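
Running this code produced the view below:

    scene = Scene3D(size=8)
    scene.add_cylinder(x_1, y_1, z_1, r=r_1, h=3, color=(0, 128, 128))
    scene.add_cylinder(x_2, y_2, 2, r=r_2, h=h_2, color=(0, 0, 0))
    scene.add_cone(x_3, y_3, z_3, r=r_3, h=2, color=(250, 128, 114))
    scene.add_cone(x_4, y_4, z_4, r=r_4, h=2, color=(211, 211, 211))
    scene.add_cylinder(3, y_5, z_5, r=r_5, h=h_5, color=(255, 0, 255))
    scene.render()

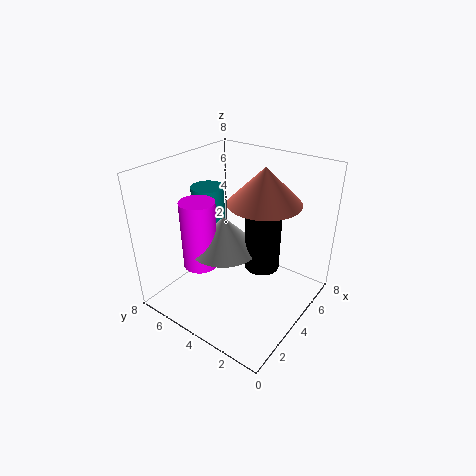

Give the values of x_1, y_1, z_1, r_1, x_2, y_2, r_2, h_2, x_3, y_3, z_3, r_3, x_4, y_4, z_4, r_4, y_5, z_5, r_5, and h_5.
x_1 = 5; y_1 = 7; z_1 = 3; r_1 = 1; x_2 = 5; y_2 = 3; r_2 = 1; h_2 = 4; x_3 = 5; y_3 = 3; z_3 = 6; r_3 = 2; x_4 = 4; y_4 = 5; z_4 = 3; r_4 = 2; y_5 = 6; z_5 = 2; r_5 = 1; h_5 = 4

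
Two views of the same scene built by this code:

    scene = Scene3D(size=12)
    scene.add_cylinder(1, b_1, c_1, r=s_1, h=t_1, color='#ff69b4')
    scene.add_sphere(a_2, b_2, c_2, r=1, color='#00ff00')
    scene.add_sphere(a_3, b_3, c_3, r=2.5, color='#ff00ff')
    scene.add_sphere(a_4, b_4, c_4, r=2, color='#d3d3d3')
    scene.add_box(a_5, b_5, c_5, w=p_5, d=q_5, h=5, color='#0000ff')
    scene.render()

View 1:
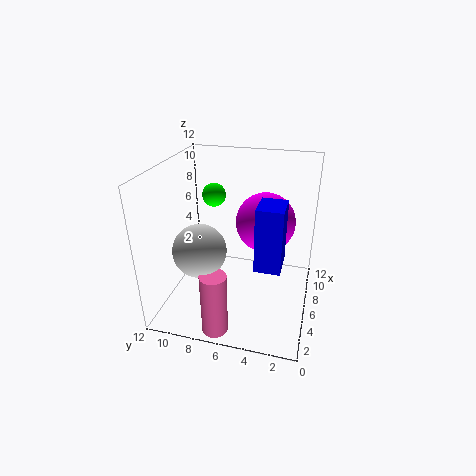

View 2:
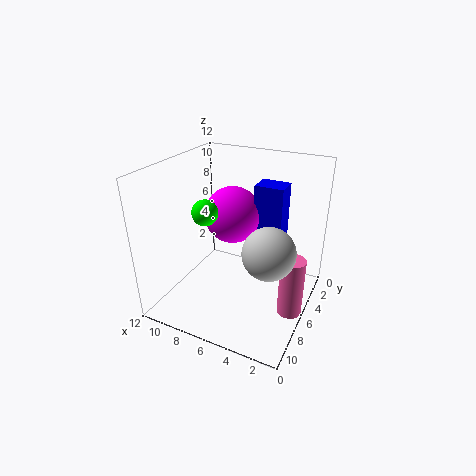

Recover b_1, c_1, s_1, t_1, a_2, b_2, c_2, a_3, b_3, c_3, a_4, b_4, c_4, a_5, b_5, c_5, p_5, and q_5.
b_1 = 6.5
c_1 = 0.5
s_1 = 1
t_1 = 5
a_2 = 7.5
b_2 = 8.5
c_2 = 9
a_3 = 7.5
b_3 = 4
c_3 = 7
a_4 = 2.5
b_4 = 8
c_4 = 6.5
a_5 = 3
b_5 = 2
c_5 = 5
p_5 = 2.5
q_5 = 2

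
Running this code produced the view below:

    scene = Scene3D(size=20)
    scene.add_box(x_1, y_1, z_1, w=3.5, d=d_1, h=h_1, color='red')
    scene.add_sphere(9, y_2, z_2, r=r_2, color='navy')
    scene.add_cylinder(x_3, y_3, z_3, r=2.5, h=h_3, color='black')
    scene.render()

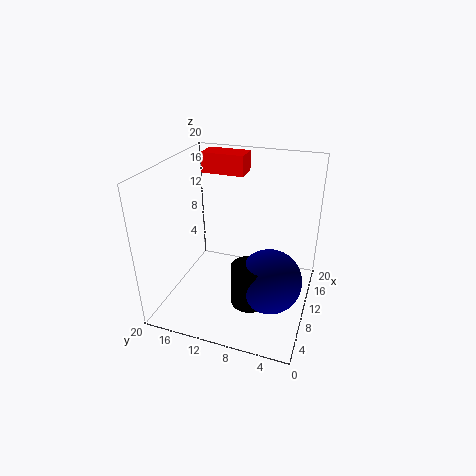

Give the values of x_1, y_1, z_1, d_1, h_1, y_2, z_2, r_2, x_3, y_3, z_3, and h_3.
x_1 = 15, y_1 = 11, z_1 = 17, d_1 = 6.5, h_1 = 3, y_2 = 5, z_2 = 4.5, r_2 = 4.5, x_3 = 7.5, y_3 = 7.5, z_3 = 1.5, h_3 = 6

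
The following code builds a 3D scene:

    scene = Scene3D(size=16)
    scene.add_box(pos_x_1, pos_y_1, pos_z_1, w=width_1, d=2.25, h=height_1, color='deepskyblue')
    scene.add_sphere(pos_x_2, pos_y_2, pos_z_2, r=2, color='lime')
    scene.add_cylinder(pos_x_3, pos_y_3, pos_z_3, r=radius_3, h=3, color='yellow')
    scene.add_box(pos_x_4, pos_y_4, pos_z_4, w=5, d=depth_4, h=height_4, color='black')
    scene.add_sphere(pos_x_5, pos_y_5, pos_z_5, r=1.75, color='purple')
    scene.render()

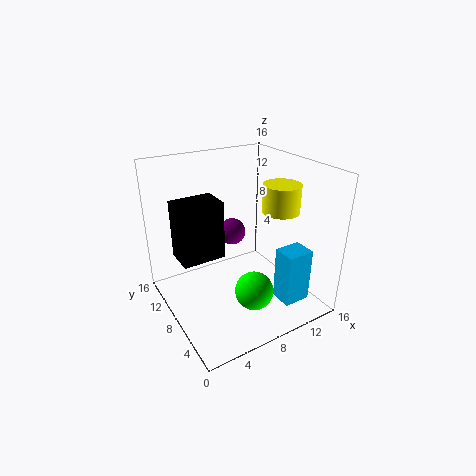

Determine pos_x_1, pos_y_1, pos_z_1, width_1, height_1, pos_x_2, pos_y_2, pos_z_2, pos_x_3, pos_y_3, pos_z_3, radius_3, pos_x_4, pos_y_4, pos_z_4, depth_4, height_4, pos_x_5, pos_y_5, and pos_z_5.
pos_x_1 = 9, pos_y_1 = 0.25, pos_z_1 = 3.5, width_1 = 2.75, height_1 = 5.5, pos_x_2 = 7.25, pos_y_2 = 3.5, pos_z_2 = 4, pos_x_3 = 11.75, pos_y_3 = 5.5, pos_z_3 = 11.25, radius_3 = 2, pos_x_4 = 2, pos_y_4 = 9.25, pos_z_4 = 5.25, depth_4 = 3.5, height_4 = 6.75, pos_x_5 = 10.75, pos_y_5 = 14, pos_z_5 = 5.5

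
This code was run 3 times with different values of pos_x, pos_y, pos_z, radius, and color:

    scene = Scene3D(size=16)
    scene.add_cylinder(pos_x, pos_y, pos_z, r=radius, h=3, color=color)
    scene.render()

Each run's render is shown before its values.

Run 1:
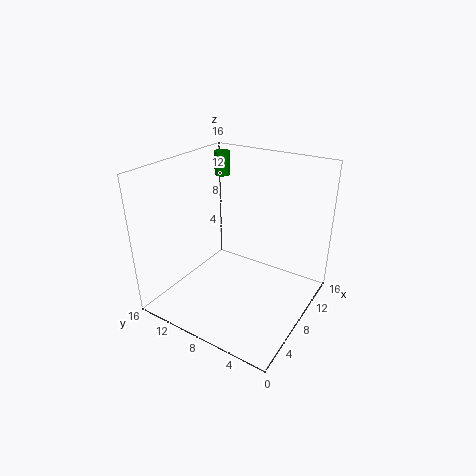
pos_x = 14.5
pos_y = 14.5
pos_z = 12.5
radius = 1
color = 'green'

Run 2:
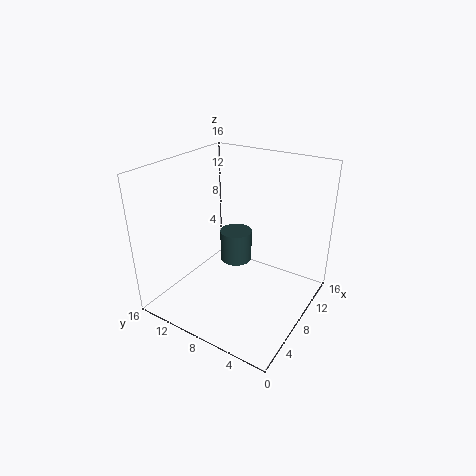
pos_x = 4.5
pos_y = 6
pos_z = 8
radius = 1.5
color = 'darkslategray'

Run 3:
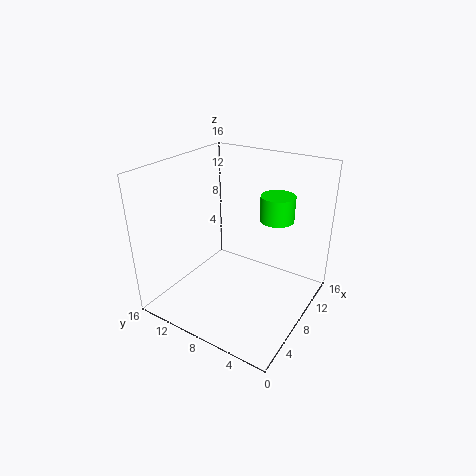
pos_x = 12.5
pos_y = 5.5
pos_z = 9
radius = 2
color = 'lime'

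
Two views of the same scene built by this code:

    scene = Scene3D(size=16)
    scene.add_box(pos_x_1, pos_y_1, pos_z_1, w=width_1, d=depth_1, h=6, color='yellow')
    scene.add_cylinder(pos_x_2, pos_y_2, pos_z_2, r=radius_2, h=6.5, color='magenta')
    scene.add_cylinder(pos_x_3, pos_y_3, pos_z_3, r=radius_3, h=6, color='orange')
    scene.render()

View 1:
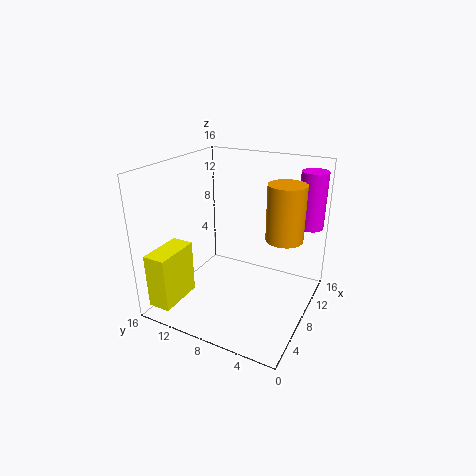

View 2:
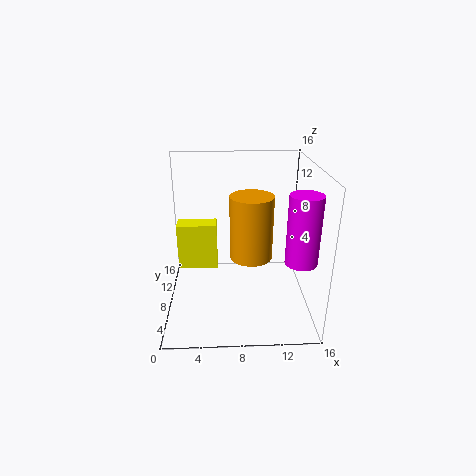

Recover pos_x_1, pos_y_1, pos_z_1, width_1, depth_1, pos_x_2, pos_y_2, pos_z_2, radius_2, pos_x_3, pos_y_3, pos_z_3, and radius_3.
pos_x_1 = 0.5
pos_y_1 = 12.5
pos_z_1 = 1.5
width_1 = 5
depth_1 = 2.5
pos_x_2 = 13.5
pos_y_2 = 1.5
pos_z_2 = 8.5
radius_2 = 1.5
pos_x_3 = 9
pos_y_3 = 3
pos_z_3 = 8.5
radius_3 = 2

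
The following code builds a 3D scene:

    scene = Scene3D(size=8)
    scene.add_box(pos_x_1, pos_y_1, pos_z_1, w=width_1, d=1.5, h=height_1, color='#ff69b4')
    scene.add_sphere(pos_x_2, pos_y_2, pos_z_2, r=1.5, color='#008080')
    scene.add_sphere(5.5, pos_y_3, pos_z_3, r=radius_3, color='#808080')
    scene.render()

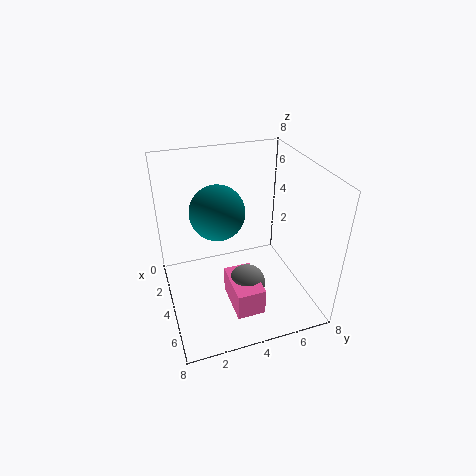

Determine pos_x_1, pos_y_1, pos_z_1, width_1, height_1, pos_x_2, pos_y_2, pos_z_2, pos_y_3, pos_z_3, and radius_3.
pos_x_1 = 4.5; pos_y_1 = 3; pos_z_1 = 1; width_1 = 2.5; height_1 = 1.5; pos_x_2 = 3.5; pos_y_2 = 3; pos_z_2 = 5.5; pos_y_3 = 4; pos_z_3 = 2; radius_3 = 1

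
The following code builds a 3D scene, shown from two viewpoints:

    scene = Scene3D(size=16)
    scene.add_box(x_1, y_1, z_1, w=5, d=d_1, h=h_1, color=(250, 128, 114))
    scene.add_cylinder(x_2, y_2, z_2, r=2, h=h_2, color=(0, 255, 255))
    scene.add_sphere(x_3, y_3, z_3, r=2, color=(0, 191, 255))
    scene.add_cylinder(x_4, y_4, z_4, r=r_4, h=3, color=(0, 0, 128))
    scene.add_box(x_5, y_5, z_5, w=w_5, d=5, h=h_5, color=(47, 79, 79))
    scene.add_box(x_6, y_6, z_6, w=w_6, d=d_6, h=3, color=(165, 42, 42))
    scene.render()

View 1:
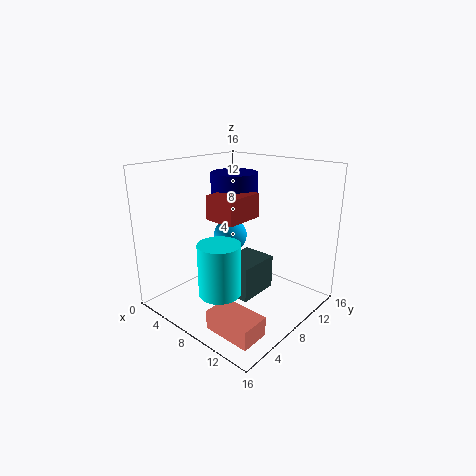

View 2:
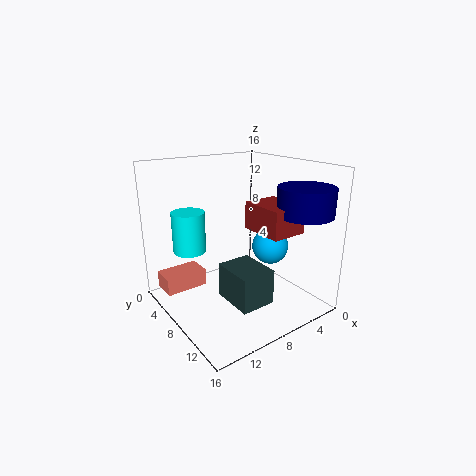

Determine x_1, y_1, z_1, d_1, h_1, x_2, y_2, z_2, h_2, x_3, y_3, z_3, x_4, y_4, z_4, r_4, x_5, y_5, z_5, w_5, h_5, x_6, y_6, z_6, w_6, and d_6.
x_1 = 10, y_1 = 1, z_1 = 1, d_1 = 3, h_1 = 2, x_2 = 11, y_2 = 2, z_2 = 5, h_2 = 5, x_3 = 5, y_3 = 10, z_3 = 7, x_4 = 3, y_4 = 13, z_4 = 11, r_4 = 3, x_5 = 6, y_5 = 7, z_5 = 1, w_5 = 4, h_5 = 4, x_6 = 3, y_6 = 8, z_6 = 9, w_6 = 4, d_6 = 5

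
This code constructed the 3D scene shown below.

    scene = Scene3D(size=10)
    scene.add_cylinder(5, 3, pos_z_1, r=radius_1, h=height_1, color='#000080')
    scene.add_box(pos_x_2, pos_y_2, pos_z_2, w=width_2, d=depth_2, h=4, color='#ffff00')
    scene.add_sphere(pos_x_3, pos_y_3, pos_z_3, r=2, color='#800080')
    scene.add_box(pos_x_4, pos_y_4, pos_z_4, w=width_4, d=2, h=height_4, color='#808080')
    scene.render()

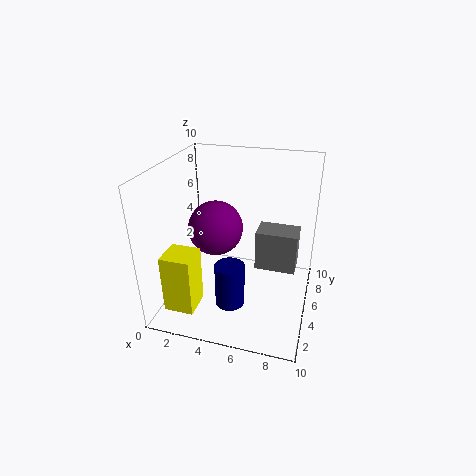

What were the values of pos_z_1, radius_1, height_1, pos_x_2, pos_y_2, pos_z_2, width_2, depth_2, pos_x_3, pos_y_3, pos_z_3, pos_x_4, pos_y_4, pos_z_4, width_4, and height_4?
pos_z_1 = 1
radius_1 = 1
height_1 = 3
pos_x_2 = 1
pos_y_2 = 1
pos_z_2 = 1
width_2 = 2
depth_2 = 2
pos_x_3 = 3
pos_y_3 = 6
pos_z_3 = 5
pos_x_4 = 6
pos_y_4 = 6
pos_z_4 = 2
width_4 = 3
height_4 = 3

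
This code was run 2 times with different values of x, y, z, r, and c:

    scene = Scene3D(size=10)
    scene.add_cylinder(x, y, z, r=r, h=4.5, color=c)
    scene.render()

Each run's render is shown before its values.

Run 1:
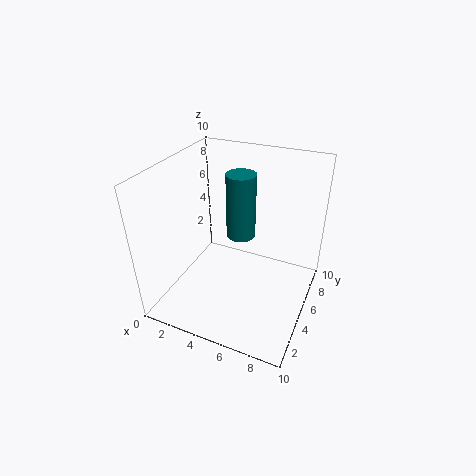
x = 5; y = 5.5; z = 5; r = 1; c = 'teal'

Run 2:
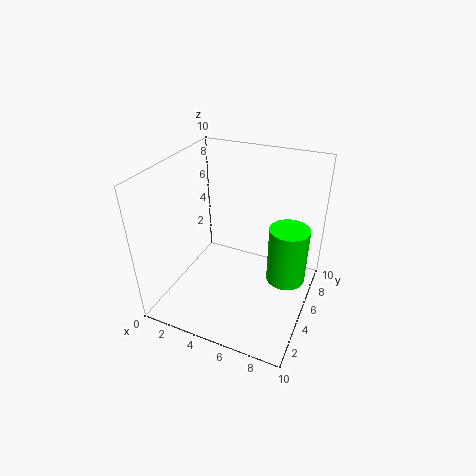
x = 8; y = 7.5; z = 0.5; r = 1.5; c = 'lime'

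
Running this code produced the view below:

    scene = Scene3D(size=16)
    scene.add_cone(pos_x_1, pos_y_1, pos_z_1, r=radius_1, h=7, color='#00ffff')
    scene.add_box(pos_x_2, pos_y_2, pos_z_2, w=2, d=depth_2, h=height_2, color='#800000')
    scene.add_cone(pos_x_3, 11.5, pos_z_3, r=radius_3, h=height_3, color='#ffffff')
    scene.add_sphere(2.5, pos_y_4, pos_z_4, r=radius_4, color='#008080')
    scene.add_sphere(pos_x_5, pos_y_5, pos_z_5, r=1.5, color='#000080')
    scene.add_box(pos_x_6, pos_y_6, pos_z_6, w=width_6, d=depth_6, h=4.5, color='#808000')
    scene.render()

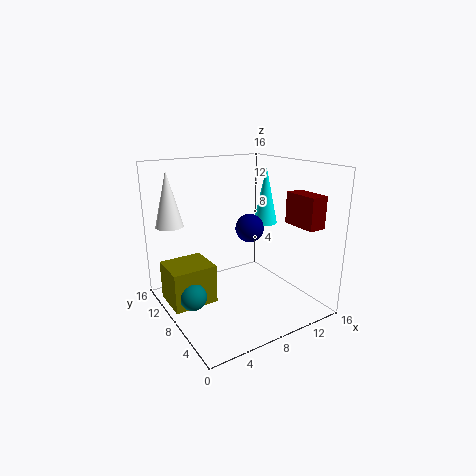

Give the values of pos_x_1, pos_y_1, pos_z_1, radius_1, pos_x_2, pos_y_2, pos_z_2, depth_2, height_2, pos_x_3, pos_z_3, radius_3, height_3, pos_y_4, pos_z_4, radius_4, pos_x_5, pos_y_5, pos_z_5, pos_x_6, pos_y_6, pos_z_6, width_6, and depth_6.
pos_x_1 = 14; pos_y_1 = 11; pos_z_1 = 8; radius_1 = 1.5; pos_x_2 = 13; pos_y_2 = 2; pos_z_2 = 9.5; depth_2 = 4; height_2 = 3.5; pos_x_3 = 1.5; pos_z_3 = 9.5; radius_3 = 1.5; height_3 = 6; pos_y_4 = 8.5; pos_z_4 = 2; radius_4 = 1.5; pos_x_5 = 8.5; pos_y_5 = 6.5; pos_z_5 = 9.5; pos_x_6 = 0.5; pos_y_6 = 8.5; pos_z_6 = 0.5; width_6 = 5; depth_6 = 4.5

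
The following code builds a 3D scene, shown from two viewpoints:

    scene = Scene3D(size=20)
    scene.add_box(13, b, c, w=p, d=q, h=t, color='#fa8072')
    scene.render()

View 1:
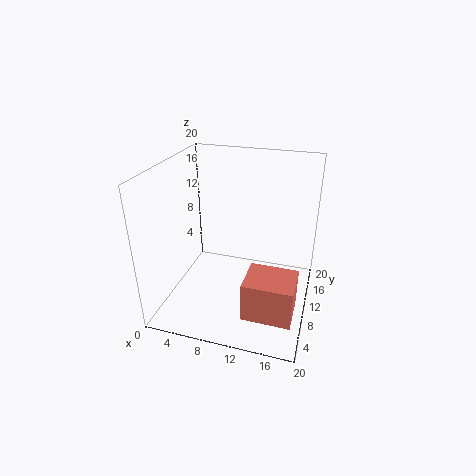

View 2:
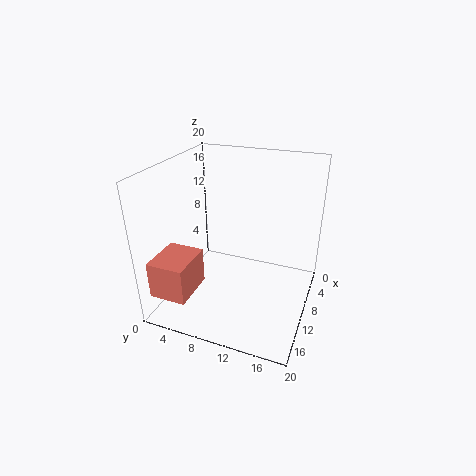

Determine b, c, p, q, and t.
b = 1
c = 4
p = 6
q = 5
t = 5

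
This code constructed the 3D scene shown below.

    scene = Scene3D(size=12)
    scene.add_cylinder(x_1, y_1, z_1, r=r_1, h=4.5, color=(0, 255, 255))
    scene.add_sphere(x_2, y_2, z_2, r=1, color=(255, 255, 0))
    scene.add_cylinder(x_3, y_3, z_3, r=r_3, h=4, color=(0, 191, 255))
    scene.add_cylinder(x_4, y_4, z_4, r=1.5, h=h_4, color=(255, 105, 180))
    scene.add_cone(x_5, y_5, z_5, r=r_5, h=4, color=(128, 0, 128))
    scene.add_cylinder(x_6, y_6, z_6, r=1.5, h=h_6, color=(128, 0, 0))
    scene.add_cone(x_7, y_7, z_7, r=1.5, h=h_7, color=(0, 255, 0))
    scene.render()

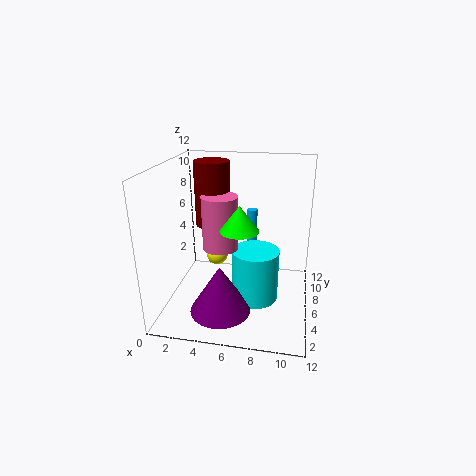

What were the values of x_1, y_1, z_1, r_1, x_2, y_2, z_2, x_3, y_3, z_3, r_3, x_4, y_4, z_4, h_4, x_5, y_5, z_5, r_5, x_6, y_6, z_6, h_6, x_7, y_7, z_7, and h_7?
x_1 = 7.5
y_1 = 6
z_1 = 0.5
r_1 = 2
x_2 = 3.5
y_2 = 8.5
z_2 = 3
x_3 = 6.5
y_3 = 10.5
z_3 = 3
r_3 = 0.5
x_4 = 4.5
y_4 = 6
z_4 = 5
h_4 = 4.5
x_5 = 5
y_5 = 3.5
z_5 = 0.5
r_5 = 2.5
x_6 = 3.5
y_6 = 7.5
z_6 = 6.5
h_6 = 5.5
x_7 = 6.5
y_7 = 4
z_7 = 7.5
h_7 = 2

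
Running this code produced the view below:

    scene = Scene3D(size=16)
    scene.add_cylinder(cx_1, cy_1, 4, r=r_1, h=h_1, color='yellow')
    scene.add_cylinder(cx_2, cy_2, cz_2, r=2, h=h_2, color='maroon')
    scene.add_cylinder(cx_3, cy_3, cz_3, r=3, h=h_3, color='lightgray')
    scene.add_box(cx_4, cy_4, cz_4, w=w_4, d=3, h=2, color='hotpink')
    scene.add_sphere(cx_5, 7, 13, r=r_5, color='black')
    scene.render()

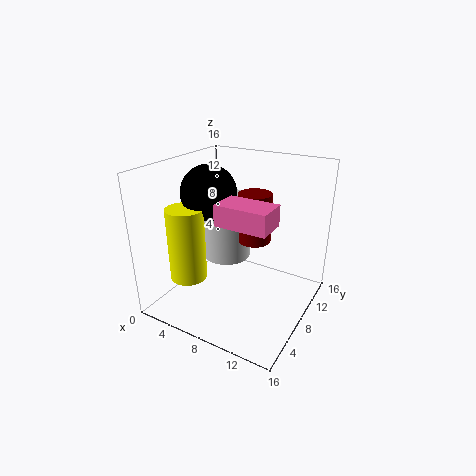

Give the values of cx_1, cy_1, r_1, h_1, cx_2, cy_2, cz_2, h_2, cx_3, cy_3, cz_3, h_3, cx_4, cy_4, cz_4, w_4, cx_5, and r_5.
cx_1 = 4
cy_1 = 4
r_1 = 2
h_1 = 8
cx_2 = 8
cy_2 = 12
cz_2 = 6
h_2 = 6
cx_3 = 4
cy_3 = 12
cz_3 = 3
h_3 = 8
cx_4 = 9
cy_4 = 2
cz_4 = 12
w_4 = 5
cx_5 = 5
r_5 = 3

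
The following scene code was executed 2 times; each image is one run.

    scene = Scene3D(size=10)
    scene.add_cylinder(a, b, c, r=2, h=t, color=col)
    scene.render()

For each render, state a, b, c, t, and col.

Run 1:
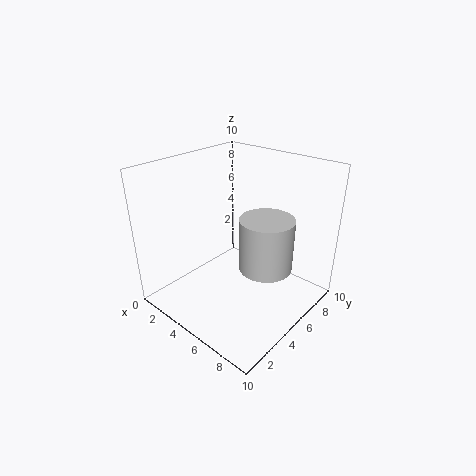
a = 6; b = 7; c = 2; t = 4; col = 'lightgray'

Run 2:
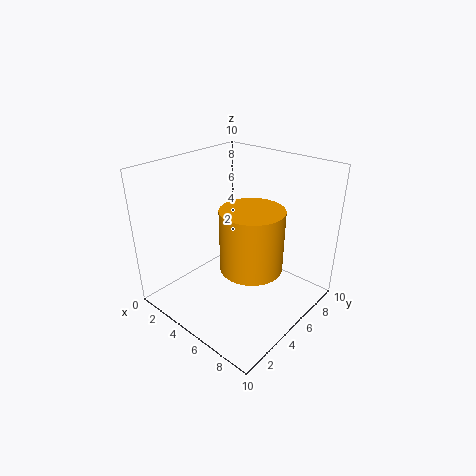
a = 7; b = 4; c = 4; t = 4; col = 'orange'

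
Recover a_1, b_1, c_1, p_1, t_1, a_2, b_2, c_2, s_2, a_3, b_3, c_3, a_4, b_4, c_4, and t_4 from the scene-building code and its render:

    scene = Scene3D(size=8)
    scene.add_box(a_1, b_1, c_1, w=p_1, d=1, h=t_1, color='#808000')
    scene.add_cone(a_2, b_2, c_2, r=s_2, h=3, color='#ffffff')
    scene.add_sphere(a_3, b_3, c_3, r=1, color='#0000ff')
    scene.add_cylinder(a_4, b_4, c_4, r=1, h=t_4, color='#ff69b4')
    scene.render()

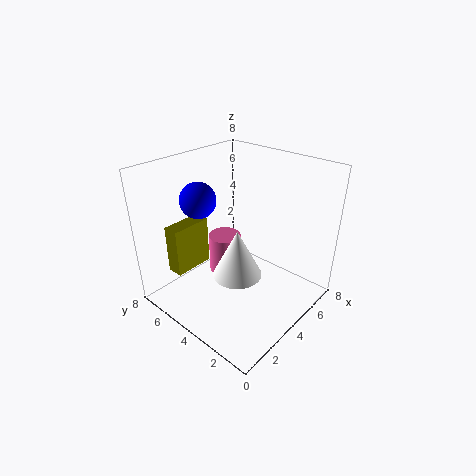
a_1 = 2
b_1 = 7
c_1 = 1
p_1 = 2.5
t_1 = 3
a_2 = 4.5
b_2 = 4.5
c_2 = 1
s_2 = 1.5
a_3 = 3
b_3 = 6
c_3 = 6
a_4 = 5
b_4 = 6
c_4 = 0.5
t_4 = 2.5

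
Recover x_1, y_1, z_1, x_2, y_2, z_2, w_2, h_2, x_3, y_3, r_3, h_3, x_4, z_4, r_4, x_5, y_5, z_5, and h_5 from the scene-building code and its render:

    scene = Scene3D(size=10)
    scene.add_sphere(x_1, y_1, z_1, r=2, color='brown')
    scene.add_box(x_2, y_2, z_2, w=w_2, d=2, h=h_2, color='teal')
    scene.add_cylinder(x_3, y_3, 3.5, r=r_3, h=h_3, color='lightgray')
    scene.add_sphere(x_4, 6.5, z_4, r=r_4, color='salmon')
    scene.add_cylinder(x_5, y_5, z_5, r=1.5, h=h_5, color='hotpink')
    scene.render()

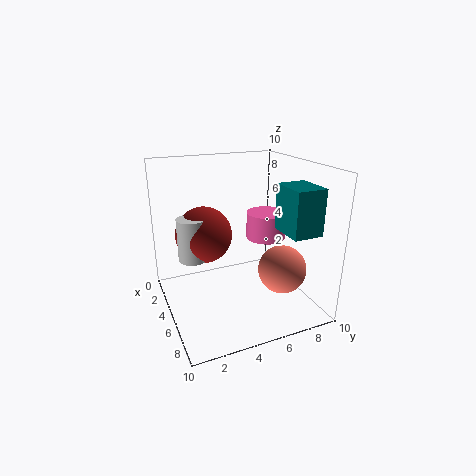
x_1 = 3.5
y_1 = 3
z_1 = 5
x_2 = 6.5
y_2 = 7
z_2 = 6
w_2 = 2.5
h_2 = 3
x_3 = 4
y_3 = 2
r_3 = 1
h_3 = 3
x_4 = 8.5
z_4 = 4
r_4 = 1.5
x_5 = 3.5
y_5 = 8
z_5 = 4
h_5 = 2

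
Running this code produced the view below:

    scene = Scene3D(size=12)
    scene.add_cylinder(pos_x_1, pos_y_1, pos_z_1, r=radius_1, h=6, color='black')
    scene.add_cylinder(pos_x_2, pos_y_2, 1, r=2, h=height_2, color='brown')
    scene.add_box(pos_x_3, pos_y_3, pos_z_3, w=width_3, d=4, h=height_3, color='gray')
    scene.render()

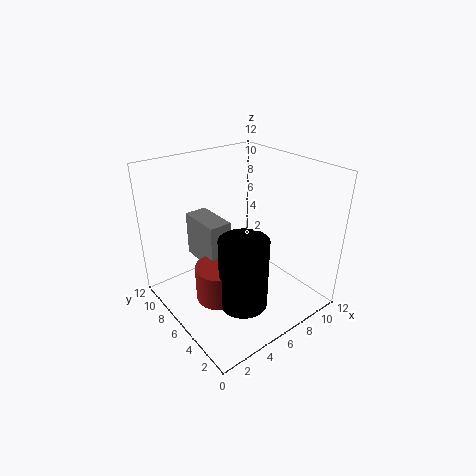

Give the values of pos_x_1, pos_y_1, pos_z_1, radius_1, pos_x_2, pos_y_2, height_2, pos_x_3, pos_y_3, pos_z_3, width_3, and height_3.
pos_x_1 = 5; pos_y_1 = 4; pos_z_1 = 1; radius_1 = 2; pos_x_2 = 4; pos_y_2 = 6; height_2 = 3; pos_x_3 = 4; pos_y_3 = 7; pos_z_3 = 3; width_3 = 2; height_3 = 4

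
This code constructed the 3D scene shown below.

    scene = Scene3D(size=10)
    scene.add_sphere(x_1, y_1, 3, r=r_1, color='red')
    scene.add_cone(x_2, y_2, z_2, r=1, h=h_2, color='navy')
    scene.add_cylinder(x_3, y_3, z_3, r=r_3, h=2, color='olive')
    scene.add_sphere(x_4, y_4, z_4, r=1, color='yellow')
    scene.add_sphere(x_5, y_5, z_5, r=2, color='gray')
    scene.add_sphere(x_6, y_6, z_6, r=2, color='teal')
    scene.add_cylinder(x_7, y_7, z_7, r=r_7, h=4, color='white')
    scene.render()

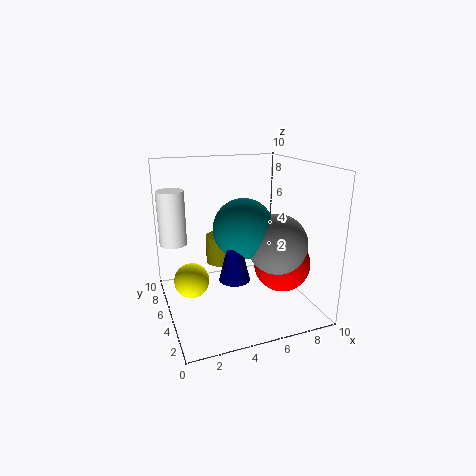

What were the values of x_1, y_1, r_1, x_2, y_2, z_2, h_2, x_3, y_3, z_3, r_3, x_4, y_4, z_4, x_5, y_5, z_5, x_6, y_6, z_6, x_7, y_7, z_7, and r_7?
x_1 = 8
y_1 = 4
r_1 = 2
x_2 = 4
y_2 = 3
z_2 = 3
h_2 = 4
x_3 = 4
y_3 = 6
z_3 = 3
r_3 = 1
x_4 = 1
y_4 = 2
z_4 = 4
x_5 = 7
y_5 = 3
z_5 = 5
x_6 = 5
y_6 = 4
z_6 = 6
x_7 = 1
y_7 = 8
z_7 = 4
r_7 = 1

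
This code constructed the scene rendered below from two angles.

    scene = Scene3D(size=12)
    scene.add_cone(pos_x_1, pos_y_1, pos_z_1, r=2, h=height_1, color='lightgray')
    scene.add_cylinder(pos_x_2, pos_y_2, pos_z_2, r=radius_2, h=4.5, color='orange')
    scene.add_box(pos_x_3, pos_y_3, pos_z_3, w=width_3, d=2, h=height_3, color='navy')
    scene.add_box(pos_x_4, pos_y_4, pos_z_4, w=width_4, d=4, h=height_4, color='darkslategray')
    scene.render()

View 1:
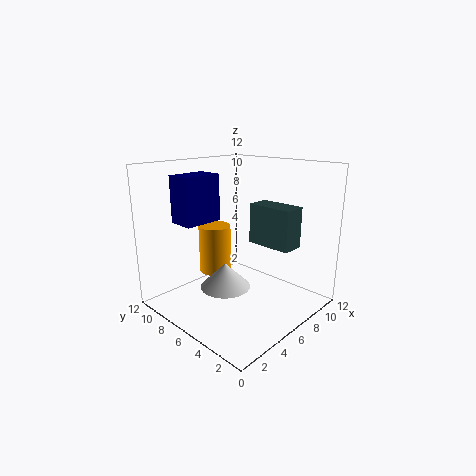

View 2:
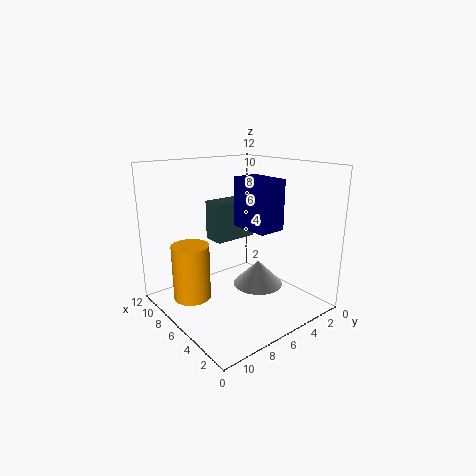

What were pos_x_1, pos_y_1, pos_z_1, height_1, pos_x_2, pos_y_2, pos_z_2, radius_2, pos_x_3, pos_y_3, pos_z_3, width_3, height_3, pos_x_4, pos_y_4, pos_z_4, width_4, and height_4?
pos_x_1 = 4, pos_y_1 = 5.5, pos_z_1 = 2.5, height_1 = 2, pos_x_2 = 7, pos_y_2 = 10, pos_z_2 = 1.5, radius_2 = 1.5, pos_x_3 = 1, pos_y_3 = 6, pos_z_3 = 8, width_3 = 3, height_3 = 3.5, pos_x_4 = 8, pos_y_4 = 2.5, pos_z_4 = 5, width_4 = 2, height_4 = 3.5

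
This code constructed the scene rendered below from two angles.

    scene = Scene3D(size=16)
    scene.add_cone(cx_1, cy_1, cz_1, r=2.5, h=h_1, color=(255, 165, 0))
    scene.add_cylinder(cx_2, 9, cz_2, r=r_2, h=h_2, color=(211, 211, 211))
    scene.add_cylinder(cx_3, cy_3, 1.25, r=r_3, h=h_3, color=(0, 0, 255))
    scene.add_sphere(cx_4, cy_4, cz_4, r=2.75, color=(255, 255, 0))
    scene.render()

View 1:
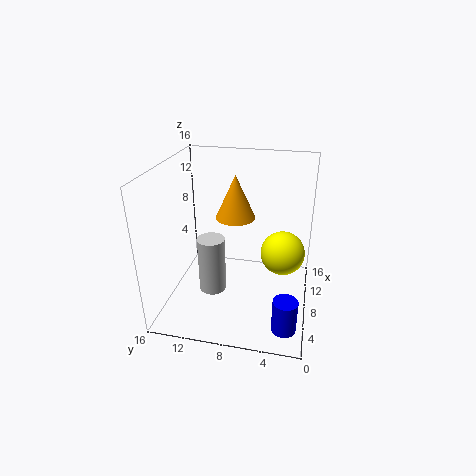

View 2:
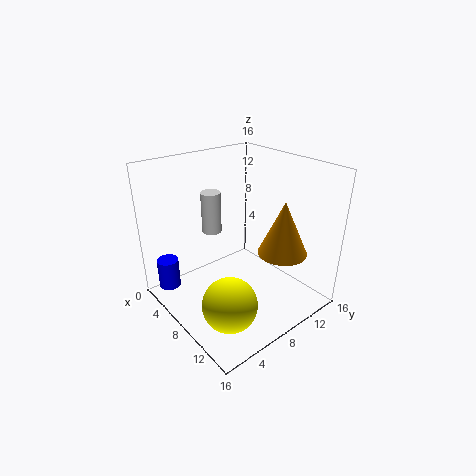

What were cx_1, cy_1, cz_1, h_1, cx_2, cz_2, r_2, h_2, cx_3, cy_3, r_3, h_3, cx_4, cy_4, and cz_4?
cx_1 = 13.25; cy_1 = 9.5; cz_1 = 8; h_1 = 5.5; cx_2 = 1.5; cz_2 = 6; r_2 = 1.25; h_2 = 5.25; cx_3 = 2.25; cy_3 = 2; r_3 = 1.25; h_3 = 3.5; cx_4 = 12.5; cy_4 = 3.25; cz_4 = 4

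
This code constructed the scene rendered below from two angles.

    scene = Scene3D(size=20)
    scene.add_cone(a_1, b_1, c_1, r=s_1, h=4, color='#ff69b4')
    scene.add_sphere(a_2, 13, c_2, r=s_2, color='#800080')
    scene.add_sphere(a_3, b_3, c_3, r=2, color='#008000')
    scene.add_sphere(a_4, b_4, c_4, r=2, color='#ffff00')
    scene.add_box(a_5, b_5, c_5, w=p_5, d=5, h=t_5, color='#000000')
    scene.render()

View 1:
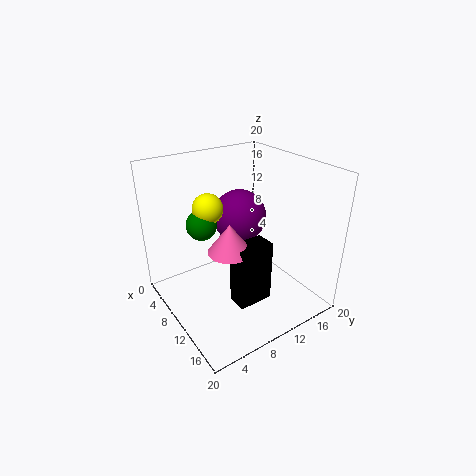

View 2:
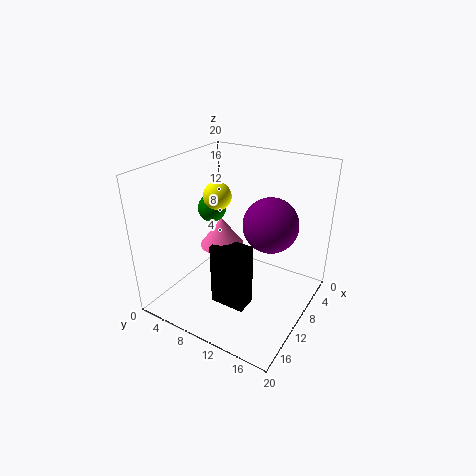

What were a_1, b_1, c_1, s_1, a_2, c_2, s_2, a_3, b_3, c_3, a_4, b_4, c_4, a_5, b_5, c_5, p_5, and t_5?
a_1 = 11
b_1 = 8
c_1 = 9
s_1 = 3
a_2 = 6
c_2 = 11
s_2 = 4
a_3 = 9
b_3 = 5
c_3 = 13
a_4 = 9
b_4 = 6
c_4 = 15
a_5 = 11
b_5 = 8
c_5 = 1
p_5 = 3
t_5 = 9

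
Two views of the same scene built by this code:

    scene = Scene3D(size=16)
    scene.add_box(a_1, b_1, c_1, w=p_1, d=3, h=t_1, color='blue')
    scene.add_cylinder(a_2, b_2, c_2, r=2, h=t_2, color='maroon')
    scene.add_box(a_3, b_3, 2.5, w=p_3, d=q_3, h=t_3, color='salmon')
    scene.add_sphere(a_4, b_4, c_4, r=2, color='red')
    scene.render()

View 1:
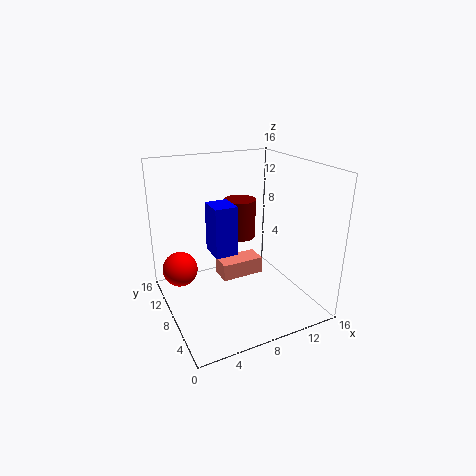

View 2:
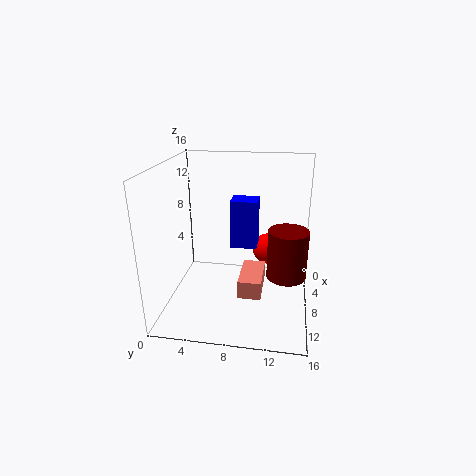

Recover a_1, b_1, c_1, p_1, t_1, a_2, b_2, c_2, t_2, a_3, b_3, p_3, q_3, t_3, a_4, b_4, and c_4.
a_1 = 5; b_1 = 7; c_1 = 6.5; p_1 = 2.5; t_1 = 5.5; a_2 = 11; b_2 = 13.5; c_2 = 5.5; t_2 = 5; a_3 = 6.5; b_3 = 8.5; p_3 = 5; q_3 = 2.5; t_3 = 2; a_4 = 2; b_4 = 11; c_4 = 4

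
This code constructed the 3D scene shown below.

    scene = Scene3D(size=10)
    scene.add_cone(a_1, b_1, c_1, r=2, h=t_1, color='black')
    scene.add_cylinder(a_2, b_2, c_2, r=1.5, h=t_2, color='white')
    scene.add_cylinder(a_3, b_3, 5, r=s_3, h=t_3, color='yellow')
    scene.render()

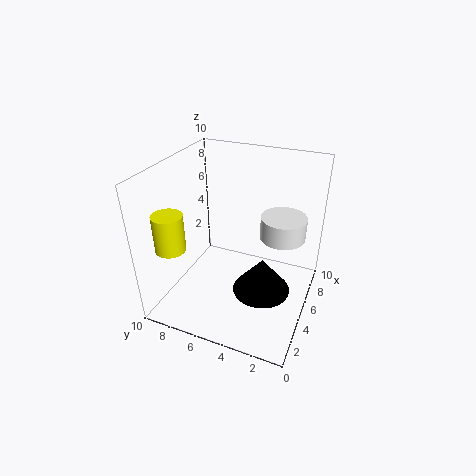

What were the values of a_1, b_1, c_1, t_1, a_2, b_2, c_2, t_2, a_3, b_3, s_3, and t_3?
a_1 = 4.5
b_1 = 3
c_1 = 1.5
t_1 = 2.5
a_2 = 5.5
b_2 = 2
c_2 = 5.5
t_2 = 1.5
a_3 = 2
b_3 = 8.5
s_3 = 1
t_3 = 2.5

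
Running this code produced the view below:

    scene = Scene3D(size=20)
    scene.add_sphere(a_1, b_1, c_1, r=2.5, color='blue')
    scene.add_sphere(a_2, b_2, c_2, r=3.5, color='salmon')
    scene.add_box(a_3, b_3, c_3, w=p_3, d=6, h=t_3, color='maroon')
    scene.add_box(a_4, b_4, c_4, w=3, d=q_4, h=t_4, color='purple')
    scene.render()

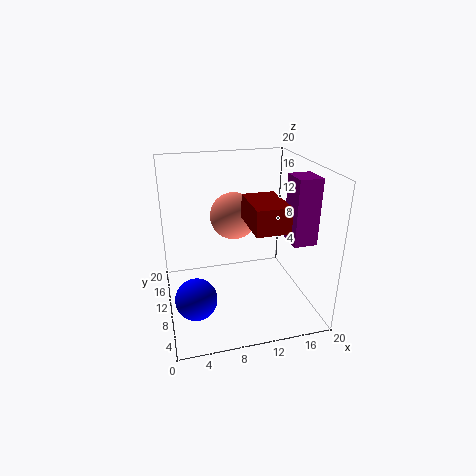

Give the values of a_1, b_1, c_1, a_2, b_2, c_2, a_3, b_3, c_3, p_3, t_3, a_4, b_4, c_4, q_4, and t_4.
a_1 = 3
b_1 = 3
c_1 = 6
a_2 = 10.5
b_2 = 14.5
c_2 = 11.5
a_3 = 9.5
b_3 = 0.5
c_3 = 14.5
p_3 = 4
t_3 = 3
a_4 = 15.5
b_4 = 3.5
c_4 = 11
q_4 = 3.5
t_4 = 8.5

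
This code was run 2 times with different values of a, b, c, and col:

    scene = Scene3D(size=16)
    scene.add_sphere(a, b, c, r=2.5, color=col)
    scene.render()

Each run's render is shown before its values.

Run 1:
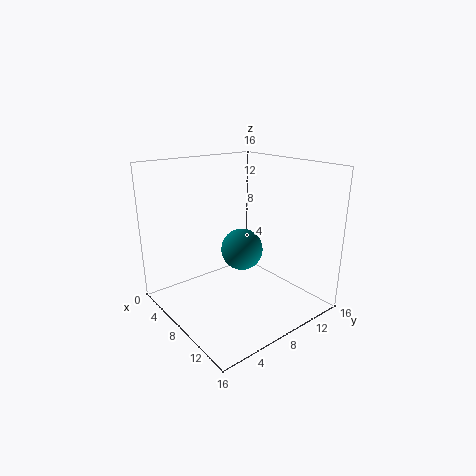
a = 6.25
b = 10
c = 5.5
col = 'teal'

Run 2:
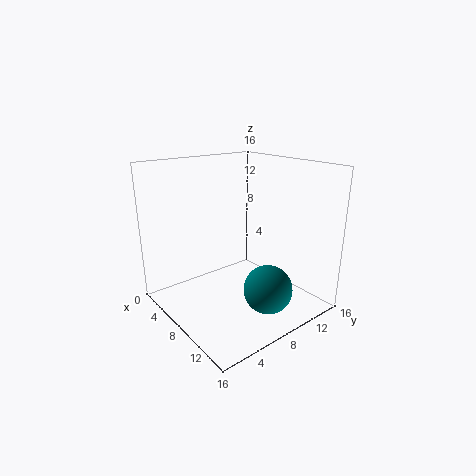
a = 13.25
b = 7.75
c = 4
col = 'teal'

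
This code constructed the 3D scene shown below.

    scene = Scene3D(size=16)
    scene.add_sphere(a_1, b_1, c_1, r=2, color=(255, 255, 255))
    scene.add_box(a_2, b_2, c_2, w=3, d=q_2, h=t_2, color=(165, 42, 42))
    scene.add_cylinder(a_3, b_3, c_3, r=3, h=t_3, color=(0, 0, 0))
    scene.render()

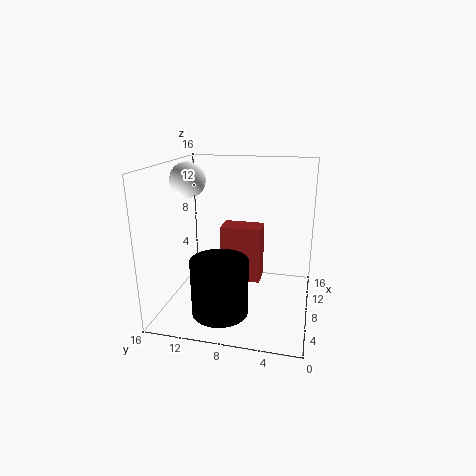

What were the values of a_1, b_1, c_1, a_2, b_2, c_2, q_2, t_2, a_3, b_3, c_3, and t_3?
a_1 = 9; b_1 = 14; c_1 = 14; a_2 = 11; b_2 = 6; c_2 = 1; q_2 = 5; t_2 = 7; a_3 = 4; b_3 = 9; c_3 = 1; t_3 = 6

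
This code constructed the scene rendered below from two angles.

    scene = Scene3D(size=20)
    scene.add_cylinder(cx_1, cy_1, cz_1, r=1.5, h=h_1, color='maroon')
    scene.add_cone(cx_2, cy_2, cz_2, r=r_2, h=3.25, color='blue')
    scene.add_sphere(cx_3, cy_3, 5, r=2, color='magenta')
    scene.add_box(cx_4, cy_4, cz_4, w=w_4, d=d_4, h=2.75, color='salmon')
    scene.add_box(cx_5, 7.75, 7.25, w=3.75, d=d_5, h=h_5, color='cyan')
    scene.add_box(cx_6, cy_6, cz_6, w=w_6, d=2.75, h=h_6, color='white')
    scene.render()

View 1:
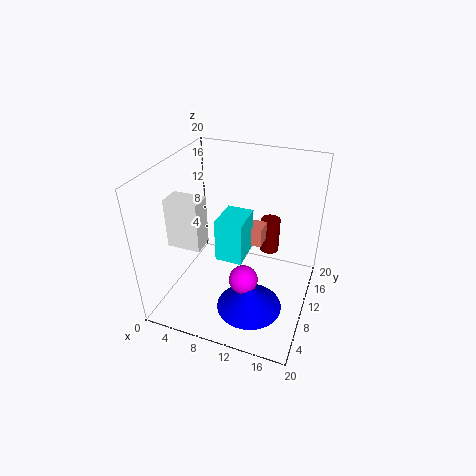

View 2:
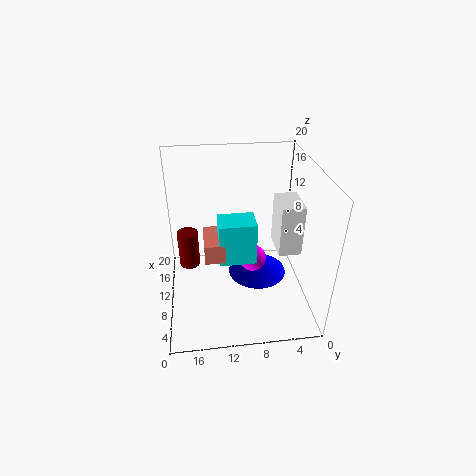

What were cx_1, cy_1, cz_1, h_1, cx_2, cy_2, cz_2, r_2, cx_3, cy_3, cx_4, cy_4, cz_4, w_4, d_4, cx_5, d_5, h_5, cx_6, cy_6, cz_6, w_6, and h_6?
cx_1 = 12.75
cy_1 = 17
cz_1 = 4.25
h_1 = 5.5
cx_2 = 13
cy_2 = 6.5
cz_2 = 1.5
r_2 = 4.5
cx_3 = 11.75
cy_3 = 7.5
cx_4 = 7.5
cy_4 = 12
cz_4 = 7.75
w_4 = 5.25
d_4 = 2.75
cx_5 = 7.5
d_5 = 5
h_5 = 6
cx_6 = 3.25
cy_6 = 3.25
cz_6 = 11.5
w_6 = 4.25
h_6 = 6.25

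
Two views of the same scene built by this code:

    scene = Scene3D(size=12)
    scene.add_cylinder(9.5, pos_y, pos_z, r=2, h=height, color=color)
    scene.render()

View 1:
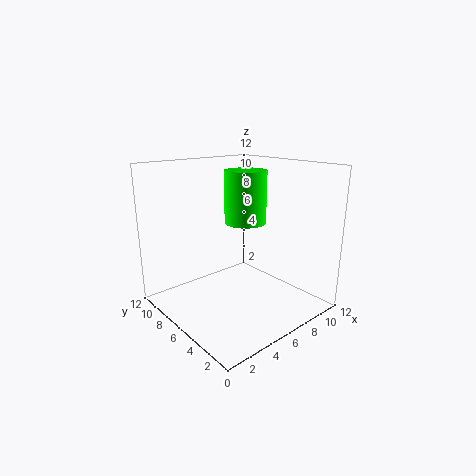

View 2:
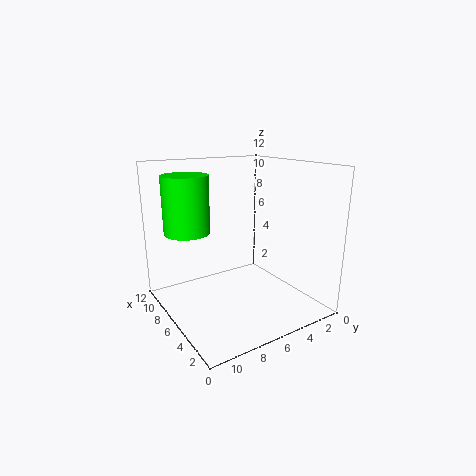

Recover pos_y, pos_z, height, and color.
pos_y = 9
pos_z = 6
height = 5
color = 'lime'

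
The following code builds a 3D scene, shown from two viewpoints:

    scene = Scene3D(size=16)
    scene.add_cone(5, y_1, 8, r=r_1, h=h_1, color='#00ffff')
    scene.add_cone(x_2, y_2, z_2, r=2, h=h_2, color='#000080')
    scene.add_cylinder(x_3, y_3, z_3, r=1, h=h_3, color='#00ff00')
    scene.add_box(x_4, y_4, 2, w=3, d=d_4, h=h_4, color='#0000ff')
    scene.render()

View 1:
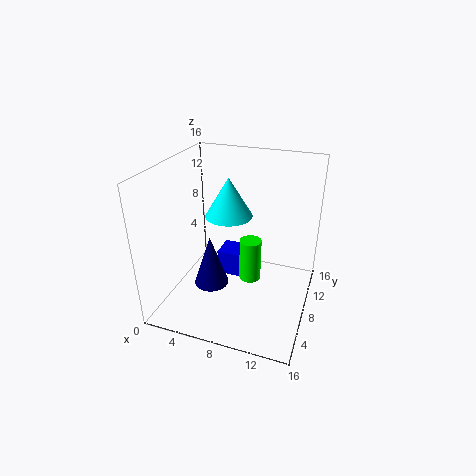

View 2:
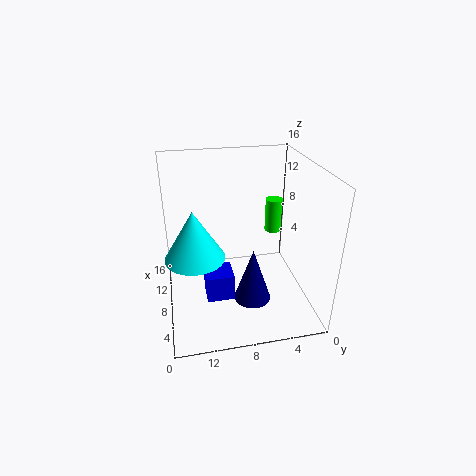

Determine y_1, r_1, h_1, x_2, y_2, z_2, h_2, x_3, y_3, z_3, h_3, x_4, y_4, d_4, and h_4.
y_1 = 13
r_1 = 3
h_1 = 5
x_2 = 5
y_2 = 7
z_2 = 2
h_2 = 6
x_3 = 11
y_3 = 3
z_3 = 7
h_3 = 4
x_4 = 5
y_4 = 9
d_4 = 3
h_4 = 3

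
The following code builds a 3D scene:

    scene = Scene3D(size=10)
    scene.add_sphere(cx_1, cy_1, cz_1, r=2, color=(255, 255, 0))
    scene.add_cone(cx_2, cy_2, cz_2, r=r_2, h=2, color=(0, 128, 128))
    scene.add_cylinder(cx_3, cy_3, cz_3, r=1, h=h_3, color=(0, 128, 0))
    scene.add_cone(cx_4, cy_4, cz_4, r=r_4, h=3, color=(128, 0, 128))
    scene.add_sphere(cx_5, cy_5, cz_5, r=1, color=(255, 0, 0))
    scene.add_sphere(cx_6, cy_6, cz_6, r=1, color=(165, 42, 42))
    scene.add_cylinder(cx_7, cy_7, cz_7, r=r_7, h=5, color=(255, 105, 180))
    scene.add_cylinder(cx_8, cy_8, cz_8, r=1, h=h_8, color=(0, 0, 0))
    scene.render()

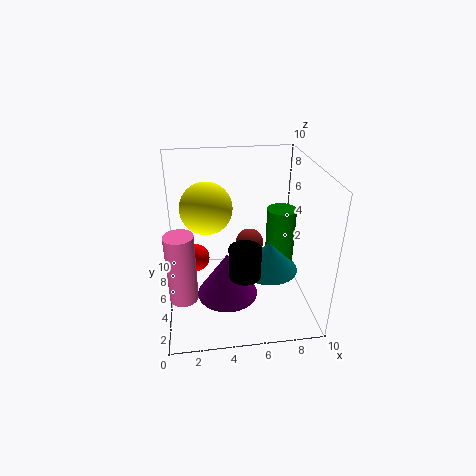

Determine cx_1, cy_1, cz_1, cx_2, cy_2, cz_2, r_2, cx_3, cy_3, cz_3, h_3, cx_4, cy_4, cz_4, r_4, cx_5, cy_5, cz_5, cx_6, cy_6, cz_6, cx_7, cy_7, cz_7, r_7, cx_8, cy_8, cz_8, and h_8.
cx_1 = 3, cy_1 = 8, cz_1 = 6, cx_2 = 7, cy_2 = 4, cz_2 = 3, r_2 = 2, cx_3 = 8, cy_3 = 5, cz_3 = 2, h_3 = 5, cx_4 = 4, cy_4 = 3, cz_4 = 2, r_4 = 2, cx_5 = 2, cy_5 = 6, cz_5 = 3, cx_6 = 6, cy_6 = 6, cz_6 = 4, cx_7 = 1, cy_7 = 4, cz_7 = 1, r_7 = 1, cx_8 = 5, cy_8 = 2, cz_8 = 4, h_8 = 2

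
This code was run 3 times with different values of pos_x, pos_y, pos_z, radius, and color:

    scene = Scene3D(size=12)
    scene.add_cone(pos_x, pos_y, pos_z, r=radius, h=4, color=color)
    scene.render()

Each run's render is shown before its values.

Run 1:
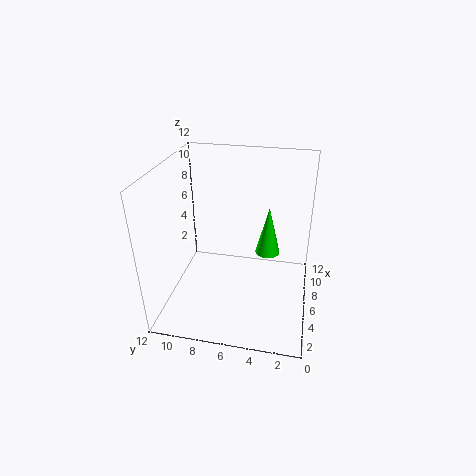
pos_x = 6
pos_y = 3.5
pos_z = 5
radius = 1
color = 'lime'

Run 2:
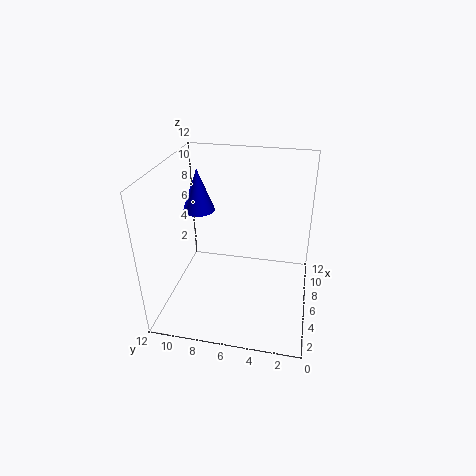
pos_x = 9.5
pos_y = 10.5
pos_z = 6.5
radius = 1.5
color = 'blue'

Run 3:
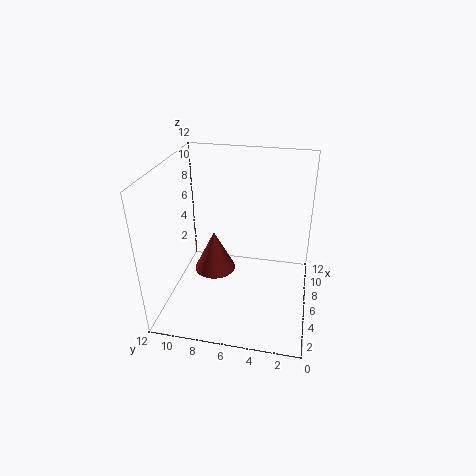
pos_x = 9
pos_y = 9
pos_z = 0.5
radius = 2
color = 'brown'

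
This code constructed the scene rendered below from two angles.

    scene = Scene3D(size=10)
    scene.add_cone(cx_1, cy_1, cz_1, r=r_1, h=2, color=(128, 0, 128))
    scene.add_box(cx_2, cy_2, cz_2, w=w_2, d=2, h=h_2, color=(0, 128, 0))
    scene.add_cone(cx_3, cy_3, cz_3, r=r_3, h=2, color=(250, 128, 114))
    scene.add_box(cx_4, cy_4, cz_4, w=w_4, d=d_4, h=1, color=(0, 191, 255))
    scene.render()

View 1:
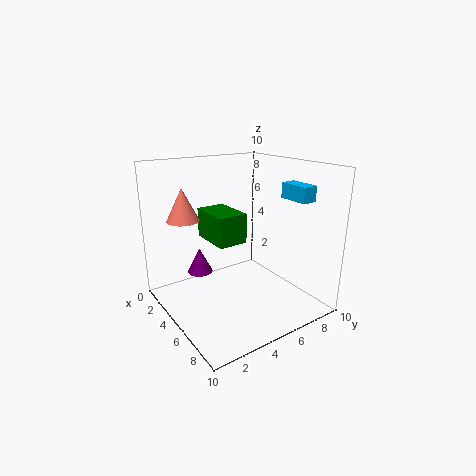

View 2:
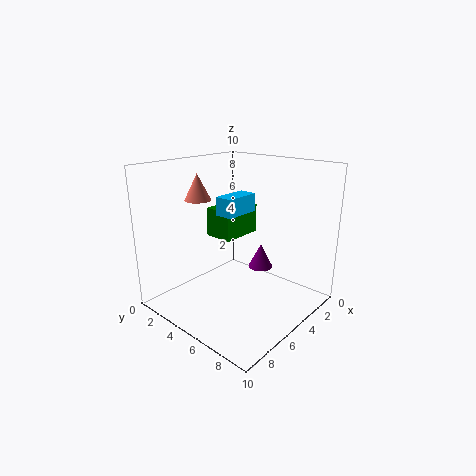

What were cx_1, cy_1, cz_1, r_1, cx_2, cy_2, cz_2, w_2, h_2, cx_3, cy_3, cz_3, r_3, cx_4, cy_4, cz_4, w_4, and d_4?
cx_1 = 1
cy_1 = 4
cz_1 = 1
r_1 = 1
cx_2 = 3
cy_2 = 3
cz_2 = 5
w_2 = 3
h_2 = 2
cx_3 = 5
cy_3 = 1
cz_3 = 7
r_3 = 1
cx_4 = 7
cy_4 = 7
cz_4 = 8
w_4 = 2
d_4 = 1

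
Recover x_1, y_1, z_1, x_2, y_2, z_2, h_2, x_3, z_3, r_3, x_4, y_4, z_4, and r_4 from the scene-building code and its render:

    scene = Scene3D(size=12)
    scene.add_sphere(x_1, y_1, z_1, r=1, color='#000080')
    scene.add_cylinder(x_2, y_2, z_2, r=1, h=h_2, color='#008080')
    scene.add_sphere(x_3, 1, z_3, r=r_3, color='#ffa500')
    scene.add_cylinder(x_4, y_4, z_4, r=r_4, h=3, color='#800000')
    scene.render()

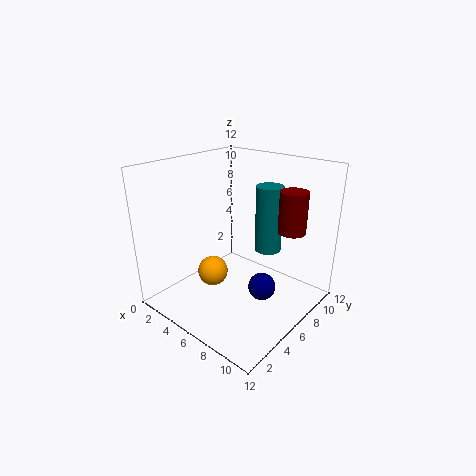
x_1 = 10
y_1 = 4
z_1 = 4
x_2 = 9
y_2 = 6
z_2 = 6
h_2 = 5
x_3 = 8
z_3 = 6
r_3 = 1
x_4 = 11
y_4 = 6
z_4 = 8
r_4 = 1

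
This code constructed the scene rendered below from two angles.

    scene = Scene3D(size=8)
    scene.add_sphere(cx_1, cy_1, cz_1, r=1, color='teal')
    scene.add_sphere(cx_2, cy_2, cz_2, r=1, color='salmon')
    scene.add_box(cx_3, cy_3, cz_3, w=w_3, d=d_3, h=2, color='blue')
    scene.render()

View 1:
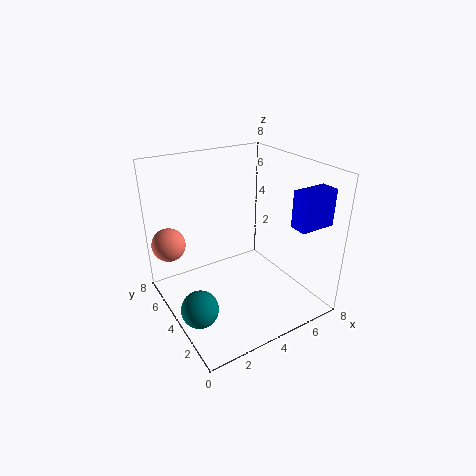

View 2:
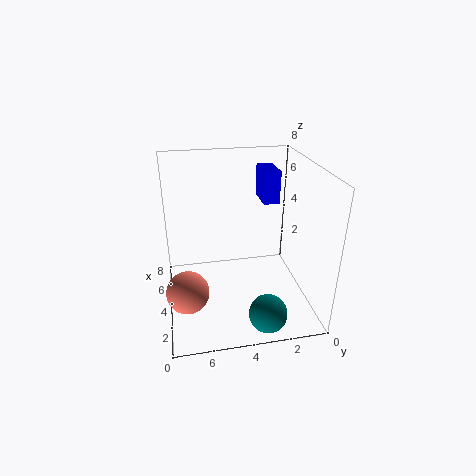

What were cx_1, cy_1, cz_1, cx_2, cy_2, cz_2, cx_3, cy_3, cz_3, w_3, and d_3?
cx_1 = 1; cy_1 = 3; cz_1 = 1; cx_2 = 1; cy_2 = 7; cz_2 = 3; cx_3 = 6; cy_3 = 1; cz_3 = 5; w_3 = 2; d_3 = 1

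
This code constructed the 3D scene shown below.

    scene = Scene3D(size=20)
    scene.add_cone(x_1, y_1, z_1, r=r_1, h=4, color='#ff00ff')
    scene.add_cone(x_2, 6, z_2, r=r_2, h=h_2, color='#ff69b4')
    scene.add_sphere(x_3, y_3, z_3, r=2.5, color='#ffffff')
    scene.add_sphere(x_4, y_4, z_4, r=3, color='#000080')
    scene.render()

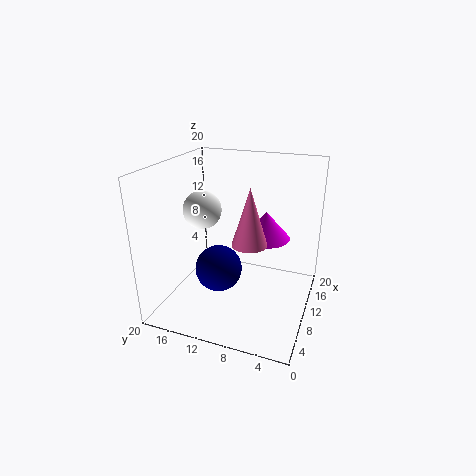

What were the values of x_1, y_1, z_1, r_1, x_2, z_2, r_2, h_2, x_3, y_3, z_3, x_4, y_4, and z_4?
x_1 = 13.5, y_1 = 7, z_1 = 9, r_1 = 3.5, x_2 = 3, z_2 = 13, r_2 = 2, h_2 = 6.5, x_3 = 7.5, y_3 = 14, z_3 = 14.5, x_4 = 5.5, y_4 = 11, z_4 = 7.5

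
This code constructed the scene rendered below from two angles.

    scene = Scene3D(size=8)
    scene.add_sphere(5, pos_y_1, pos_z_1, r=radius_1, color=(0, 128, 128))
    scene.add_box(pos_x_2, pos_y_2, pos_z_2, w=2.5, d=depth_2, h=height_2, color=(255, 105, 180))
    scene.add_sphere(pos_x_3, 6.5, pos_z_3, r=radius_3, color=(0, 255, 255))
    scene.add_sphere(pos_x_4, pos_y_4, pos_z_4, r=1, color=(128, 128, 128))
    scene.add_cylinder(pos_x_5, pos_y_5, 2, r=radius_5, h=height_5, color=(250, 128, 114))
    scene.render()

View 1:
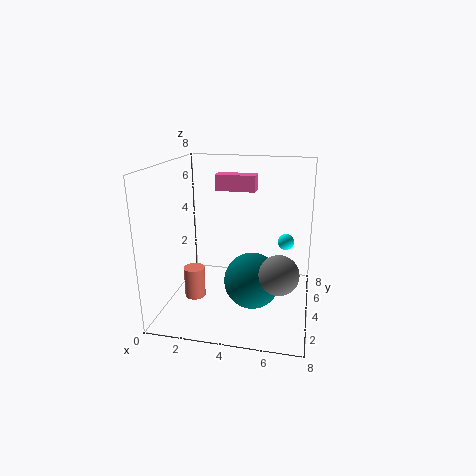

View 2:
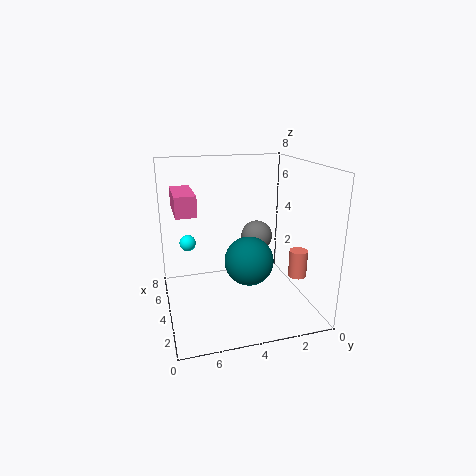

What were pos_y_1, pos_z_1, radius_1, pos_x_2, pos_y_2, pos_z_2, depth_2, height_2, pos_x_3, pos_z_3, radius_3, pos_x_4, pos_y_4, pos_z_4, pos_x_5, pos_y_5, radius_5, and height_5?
pos_y_1 = 3
pos_z_1 = 2
radius_1 = 1.5
pos_x_2 = 2
pos_y_2 = 6.5
pos_z_2 = 6
depth_2 = 1
height_2 = 1
pos_x_3 = 6.5
pos_z_3 = 3
radius_3 = 0.5
pos_x_4 = 6.5
pos_y_4 = 2
pos_z_4 = 3
pos_x_5 = 2.5
pos_y_5 = 1
radius_5 = 0.5
height_5 = 1.5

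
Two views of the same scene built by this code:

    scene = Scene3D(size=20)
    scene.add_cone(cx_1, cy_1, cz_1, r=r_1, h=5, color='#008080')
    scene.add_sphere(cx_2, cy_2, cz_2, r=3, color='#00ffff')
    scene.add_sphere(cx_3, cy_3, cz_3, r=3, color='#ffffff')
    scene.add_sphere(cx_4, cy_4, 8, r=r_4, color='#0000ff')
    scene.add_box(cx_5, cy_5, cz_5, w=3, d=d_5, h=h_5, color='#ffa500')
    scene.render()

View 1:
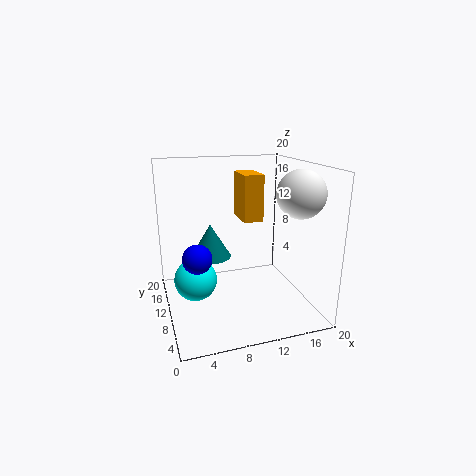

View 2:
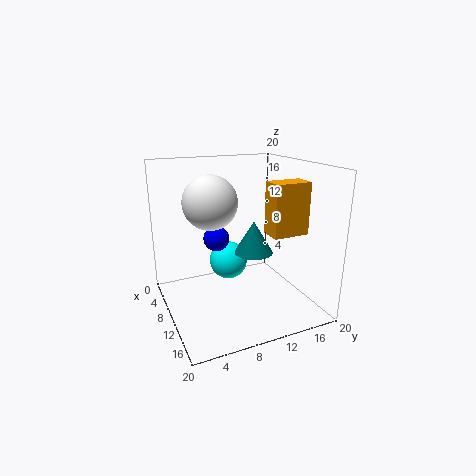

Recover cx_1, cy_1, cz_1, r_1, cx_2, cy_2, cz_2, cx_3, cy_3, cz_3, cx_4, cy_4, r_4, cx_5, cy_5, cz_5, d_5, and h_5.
cx_1 = 7, cy_1 = 14, cz_1 = 6, r_1 = 3, cx_2 = 4, cy_2 = 11, cz_2 = 4, cx_3 = 16, cy_3 = 4, cz_3 = 17, cx_4 = 4, cy_4 = 9, r_4 = 2, cx_5 = 12, cy_5 = 13, cz_5 = 11, d_5 = 5, h_5 = 7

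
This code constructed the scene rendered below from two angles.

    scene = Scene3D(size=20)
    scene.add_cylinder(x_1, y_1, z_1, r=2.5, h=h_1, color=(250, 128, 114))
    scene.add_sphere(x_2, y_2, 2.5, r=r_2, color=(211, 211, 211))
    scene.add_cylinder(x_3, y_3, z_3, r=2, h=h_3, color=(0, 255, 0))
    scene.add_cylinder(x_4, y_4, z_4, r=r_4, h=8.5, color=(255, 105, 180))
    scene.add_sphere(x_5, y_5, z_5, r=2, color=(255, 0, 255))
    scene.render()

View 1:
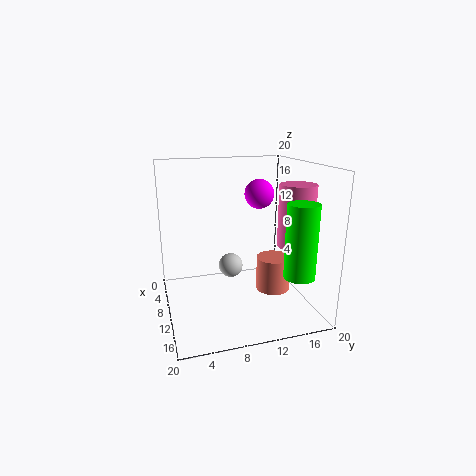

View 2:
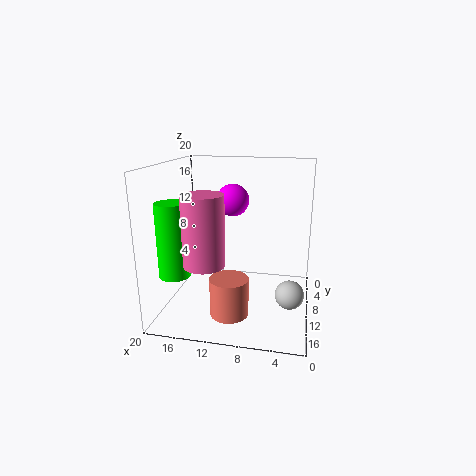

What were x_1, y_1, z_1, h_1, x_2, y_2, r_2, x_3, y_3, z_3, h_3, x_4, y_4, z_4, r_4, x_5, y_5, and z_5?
x_1 = 10; y_1 = 15.5; z_1 = 1.5; h_1 = 5; x_2 = 2.5; y_2 = 11; r_2 = 2; x_3 = 17; y_3 = 16; z_3 = 6.5; h_3 = 9.5; x_4 = 12.5; y_4 = 17.5; z_4 = 9; r_4 = 2.5; x_5 = 10; y_5 = 13; z_5 = 16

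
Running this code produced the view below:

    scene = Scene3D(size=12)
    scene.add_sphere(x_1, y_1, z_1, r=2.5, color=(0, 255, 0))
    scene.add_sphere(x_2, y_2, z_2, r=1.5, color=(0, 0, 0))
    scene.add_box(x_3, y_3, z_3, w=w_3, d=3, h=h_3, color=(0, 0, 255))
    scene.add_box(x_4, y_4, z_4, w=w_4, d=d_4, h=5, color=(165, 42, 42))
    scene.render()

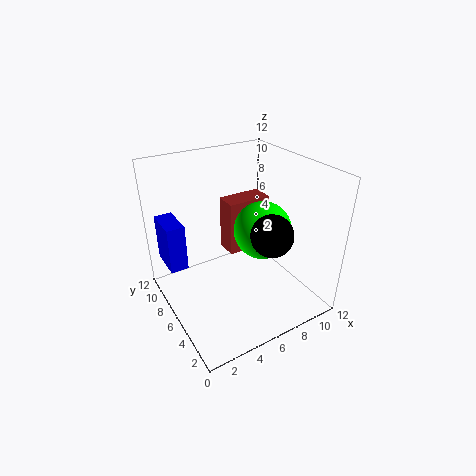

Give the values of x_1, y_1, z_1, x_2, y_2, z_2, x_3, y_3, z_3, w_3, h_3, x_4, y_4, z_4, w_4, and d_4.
x_1 = 8.5; y_1 = 6; z_1 = 6; x_2 = 6; y_2 = 1.5; z_2 = 8.5; x_3 = 0.5; y_3 = 7.5; z_3 = 3.5; w_3 = 1.5; h_3 = 4; x_4 = 6.5; y_4 = 8; z_4 = 3; w_4 = 4; d_4 = 2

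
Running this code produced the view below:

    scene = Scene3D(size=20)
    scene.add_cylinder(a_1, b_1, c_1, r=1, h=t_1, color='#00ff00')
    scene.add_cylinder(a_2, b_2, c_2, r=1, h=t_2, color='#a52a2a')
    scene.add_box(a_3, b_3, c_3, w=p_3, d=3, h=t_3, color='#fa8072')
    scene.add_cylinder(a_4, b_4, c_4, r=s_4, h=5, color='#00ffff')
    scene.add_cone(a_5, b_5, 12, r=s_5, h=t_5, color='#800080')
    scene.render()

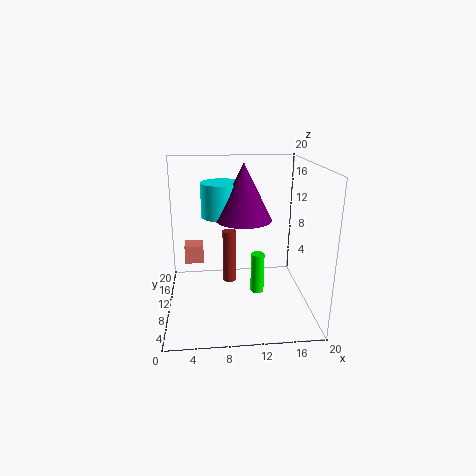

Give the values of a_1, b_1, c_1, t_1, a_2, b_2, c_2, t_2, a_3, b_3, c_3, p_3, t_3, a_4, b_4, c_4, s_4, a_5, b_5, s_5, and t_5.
a_1 = 13; b_1 = 11; c_1 = 1; t_1 = 6; a_2 = 9; b_2 = 13; c_2 = 2; t_2 = 8; a_3 = 2; b_3 = 17; c_3 = 3; p_3 = 3; t_3 = 3; a_4 = 8; b_4 = 14; c_4 = 12; s_4 = 3; a_5 = 11; b_5 = 12; s_5 = 4; t_5 = 8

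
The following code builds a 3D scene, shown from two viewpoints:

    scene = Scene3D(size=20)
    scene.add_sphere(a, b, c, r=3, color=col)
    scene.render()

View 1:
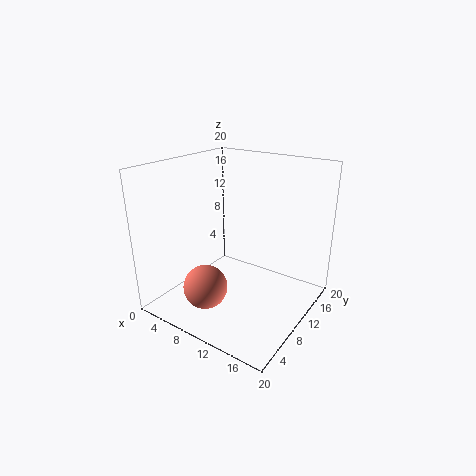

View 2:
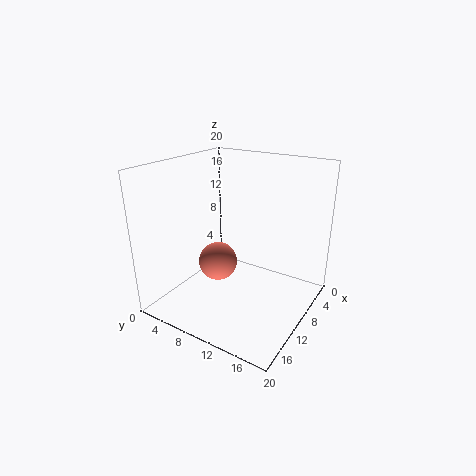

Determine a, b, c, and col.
a = 8
b = 5
c = 4
col = 'salmon'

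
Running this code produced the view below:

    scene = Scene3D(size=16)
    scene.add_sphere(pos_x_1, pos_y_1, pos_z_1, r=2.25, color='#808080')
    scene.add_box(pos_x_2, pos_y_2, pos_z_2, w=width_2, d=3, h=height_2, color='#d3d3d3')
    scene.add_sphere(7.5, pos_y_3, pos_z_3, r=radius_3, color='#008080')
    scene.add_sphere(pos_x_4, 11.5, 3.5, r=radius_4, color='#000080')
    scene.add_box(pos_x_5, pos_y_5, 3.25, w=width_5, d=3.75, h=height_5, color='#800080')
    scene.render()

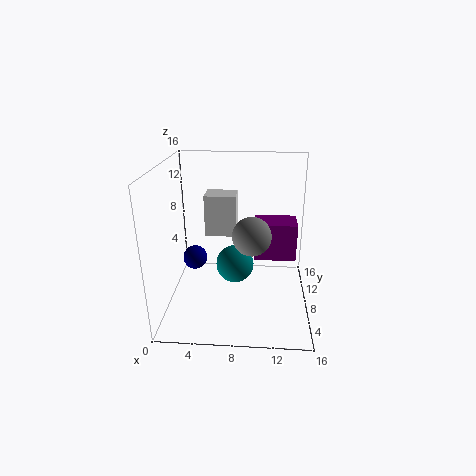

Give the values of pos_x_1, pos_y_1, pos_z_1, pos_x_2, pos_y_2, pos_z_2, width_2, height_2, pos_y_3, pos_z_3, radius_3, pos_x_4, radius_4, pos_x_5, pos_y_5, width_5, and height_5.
pos_x_1 = 9.5
pos_y_1 = 9
pos_z_1 = 7.75
pos_x_2 = 3.75
pos_y_2 = 11
pos_z_2 = 6.75
width_2 = 3.75
height_2 = 5
pos_y_3 = 9.75
pos_z_3 = 3.75
radius_3 = 2.25
pos_x_4 = 2.25
radius_4 = 1.5
pos_x_5 = 9.75
pos_y_5 = 11.75
width_5 = 5.25
height_5 = 4.75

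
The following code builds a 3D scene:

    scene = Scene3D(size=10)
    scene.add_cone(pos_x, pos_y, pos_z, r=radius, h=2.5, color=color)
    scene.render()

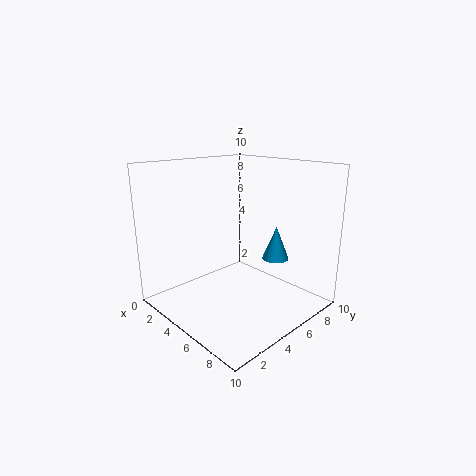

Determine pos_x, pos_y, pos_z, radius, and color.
pos_x = 5.75; pos_y = 8.25; pos_z = 2.75; radius = 1; color = 'deepskyblue'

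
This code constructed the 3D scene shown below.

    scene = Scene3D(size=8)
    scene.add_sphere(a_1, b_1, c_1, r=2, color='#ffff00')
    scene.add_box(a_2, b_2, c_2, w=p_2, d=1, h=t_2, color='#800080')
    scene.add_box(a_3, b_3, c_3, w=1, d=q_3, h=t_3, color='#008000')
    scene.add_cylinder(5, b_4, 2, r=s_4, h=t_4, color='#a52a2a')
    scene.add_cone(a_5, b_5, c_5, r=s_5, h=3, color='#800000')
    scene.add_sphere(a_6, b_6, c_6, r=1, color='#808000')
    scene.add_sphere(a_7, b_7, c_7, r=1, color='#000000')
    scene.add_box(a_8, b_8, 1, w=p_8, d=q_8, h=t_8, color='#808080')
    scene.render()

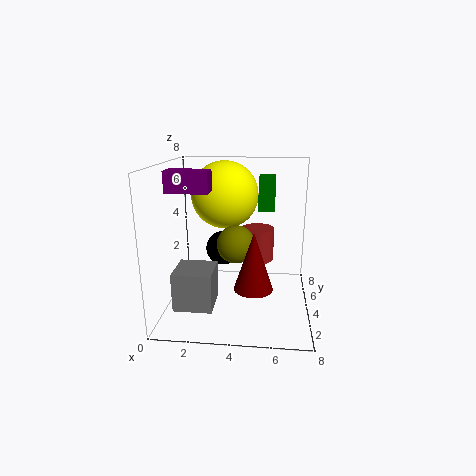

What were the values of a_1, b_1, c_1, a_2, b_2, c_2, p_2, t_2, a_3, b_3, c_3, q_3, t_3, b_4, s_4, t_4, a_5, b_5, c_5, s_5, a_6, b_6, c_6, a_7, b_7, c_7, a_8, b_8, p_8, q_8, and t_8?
a_1 = 3, b_1 = 6, c_1 = 6, a_2 = 1, b_2 = 1, c_2 = 7, p_2 = 2, t_2 = 1, a_3 = 5, b_3 = 6, c_3 = 5, q_3 = 2, t_3 = 2, b_4 = 6, s_4 = 1, t_4 = 2, a_5 = 5, b_5 = 2, c_5 = 2, s_5 = 1, a_6 = 4, b_6 = 3, c_6 = 4, a_7 = 3, b_7 = 5, c_7 = 3, a_8 = 1, b_8 = 1, p_8 = 2, q_8 = 2, t_8 = 2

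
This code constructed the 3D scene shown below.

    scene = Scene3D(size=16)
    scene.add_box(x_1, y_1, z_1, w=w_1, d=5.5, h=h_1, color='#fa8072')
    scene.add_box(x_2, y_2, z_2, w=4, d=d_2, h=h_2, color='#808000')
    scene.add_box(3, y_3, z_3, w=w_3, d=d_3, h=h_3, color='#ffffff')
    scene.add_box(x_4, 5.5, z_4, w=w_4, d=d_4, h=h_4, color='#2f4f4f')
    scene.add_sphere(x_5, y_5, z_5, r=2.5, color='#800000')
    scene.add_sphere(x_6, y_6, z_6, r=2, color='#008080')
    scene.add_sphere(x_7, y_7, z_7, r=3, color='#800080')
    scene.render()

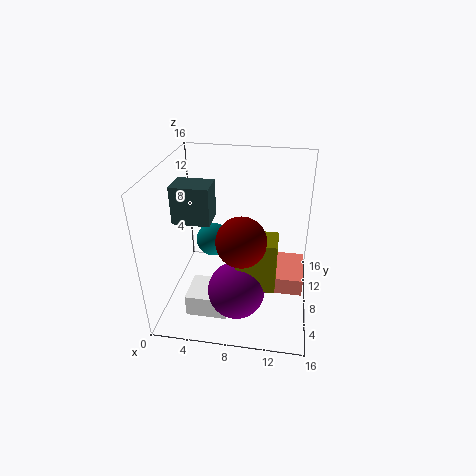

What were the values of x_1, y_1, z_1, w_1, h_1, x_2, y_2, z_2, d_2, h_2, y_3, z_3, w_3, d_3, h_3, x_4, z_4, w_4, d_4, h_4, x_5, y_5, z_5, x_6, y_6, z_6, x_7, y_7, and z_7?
x_1 = 12; y_1 = 6.5; z_1 = 2; w_1 = 3.5; h_1 = 2; x_2 = 8.5; y_2 = 3.5; z_2 = 4.5; d_2 = 3; h_2 = 5.5; y_3 = 3; z_3 = 0.5; w_3 = 4.5; d_3 = 4; h_3 = 2.5; x_4 = 1.5; z_4 = 10.5; w_4 = 4; d_4 = 3; h_4 = 4; x_5 = 9; y_5 = 4; z_5 = 10; x_6 = 4.5; y_6 = 10.5; z_6 = 6; x_7 = 8.5; y_7 = 4; z_7 = 4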